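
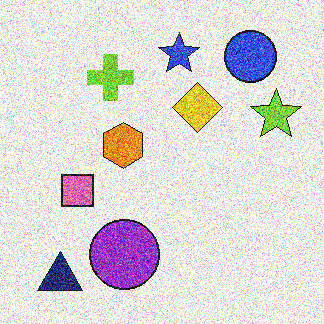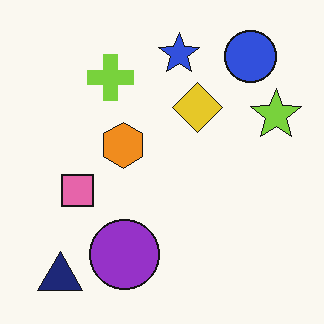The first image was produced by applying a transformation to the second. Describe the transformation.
It was degraded with strong gaussian noise.

Random speckle covers the whole image, including the flat background.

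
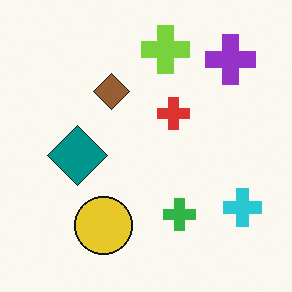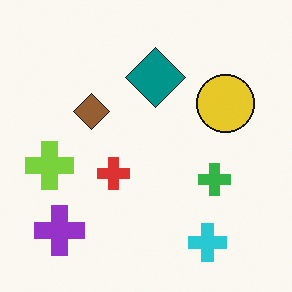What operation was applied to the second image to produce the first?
The transformation is: transposed (reflected across the top-left ↔ bottom-right diagonal).

Shapes have swapped their row and column positions — what was in the top-right is now in the bottom-left — a diagonal reflection.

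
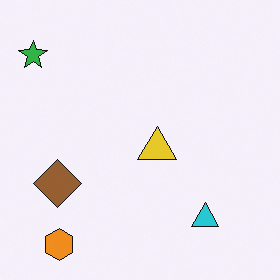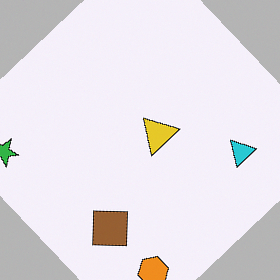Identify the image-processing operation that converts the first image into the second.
The image was rotated counter-clockwise by a large amount — several tens of degrees.

Every shape is tilted by the same angle and the image corners show triangular fill wedges — a whole-image rotation by a non-right angle.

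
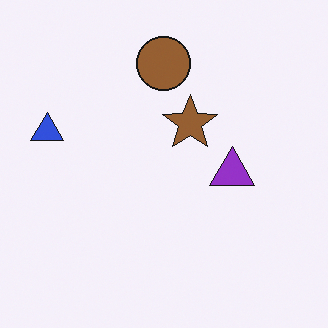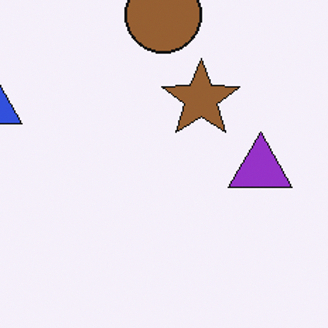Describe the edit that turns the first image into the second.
It was cropped slightly and scaled back up.

The visible shapes are larger and the field of view is narrower; shapes near the original edges may be partly or wholly outside the frame — a crop-and-rescale.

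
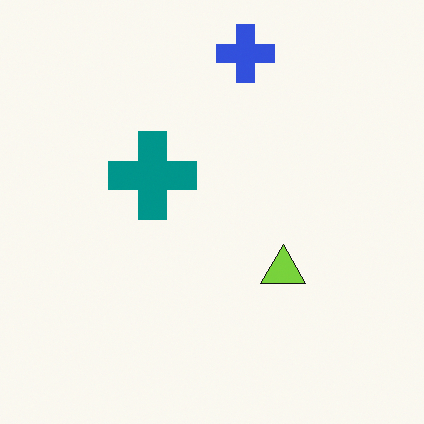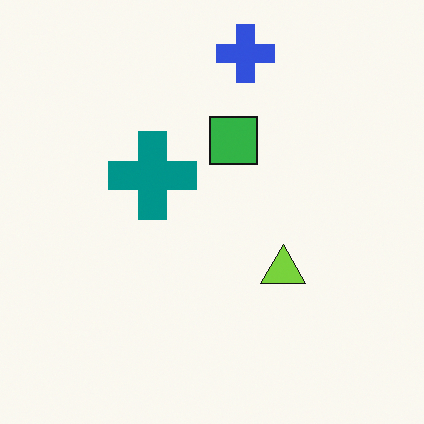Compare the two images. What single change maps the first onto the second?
The second image is the first overlaid with an additional green square.

A green square appears in the second image that is absent from the first.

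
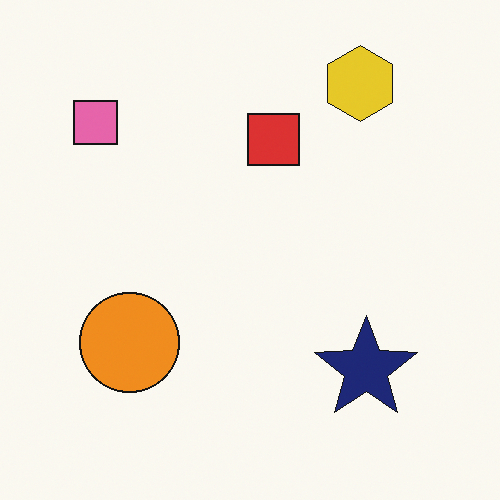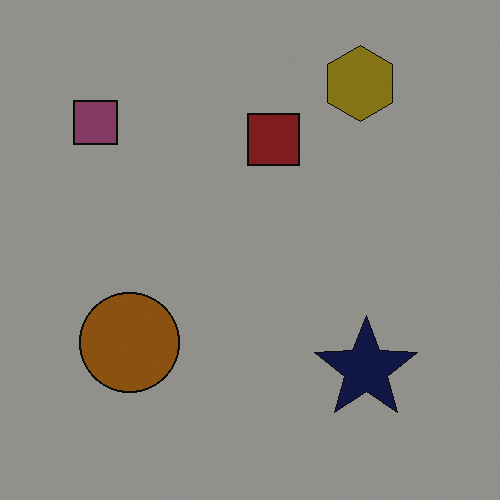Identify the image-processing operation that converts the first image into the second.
The transformation is: darkened a lot.

Every pixel — background and shapes alike — is uniformly darkened.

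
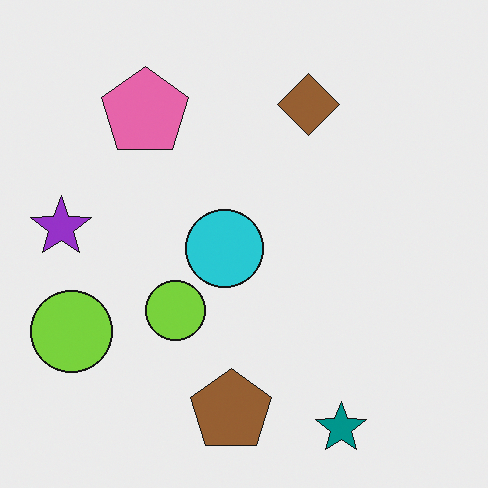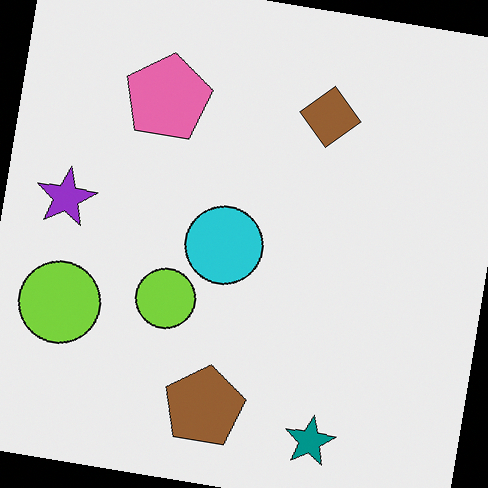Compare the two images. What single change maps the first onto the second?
The transformation is: rotated clockwise by a few degrees.

Every shape is tilted by the same angle and the image corners show triangular fill wedges — a whole-image rotation by a non-right angle.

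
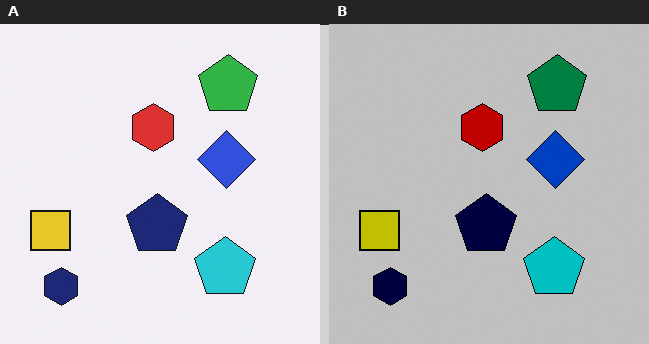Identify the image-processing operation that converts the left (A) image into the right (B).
The image was heavily posterized to just a handful of flat colors.

Each flat color has snapped to a coarser quantized level — most visibly, the near-white background has dropped to a flat grey.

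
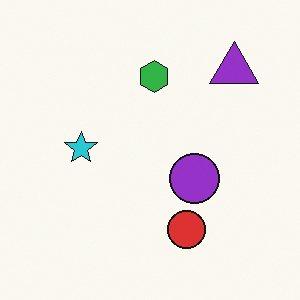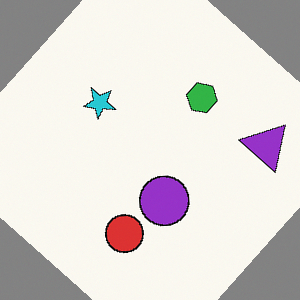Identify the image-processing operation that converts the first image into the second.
Rotated clockwise by a large amount — several tens of degrees.

Every shape is tilted by the same angle and the image corners show triangular fill wedges — a whole-image rotation by a non-right angle.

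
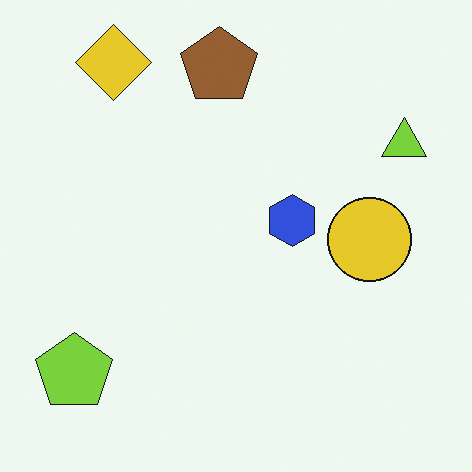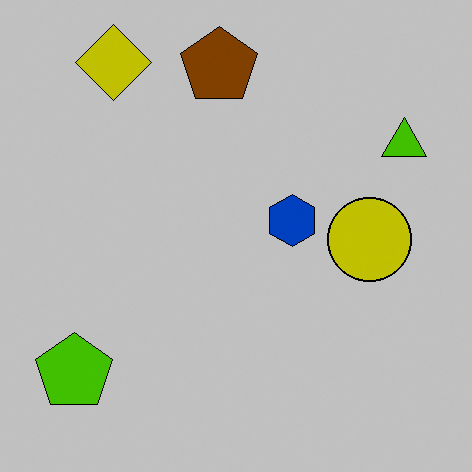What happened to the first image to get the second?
The transformation is: aggressively posterized.

Each flat color has snapped to a coarser quantized level — most visibly, the near-white background has dropped to a flat grey.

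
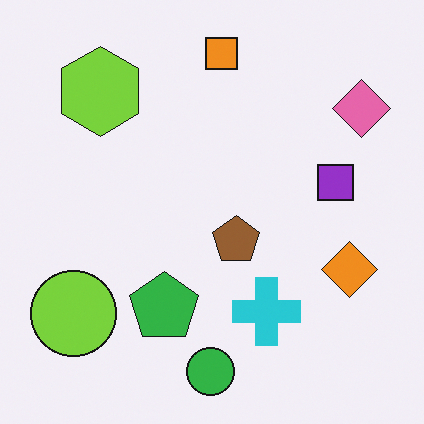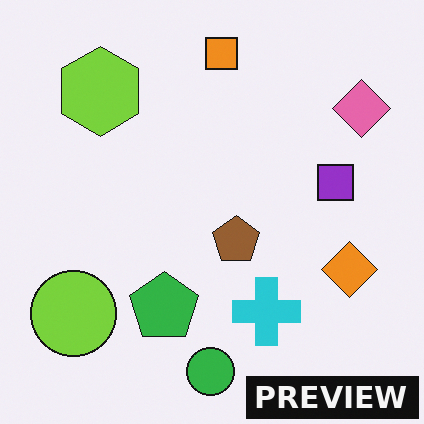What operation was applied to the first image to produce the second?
The transformation is: watermarked with the text "PREVIEW" in the lower-right corner.

A dark label reading "PREVIEW" appears in the lower-right corner.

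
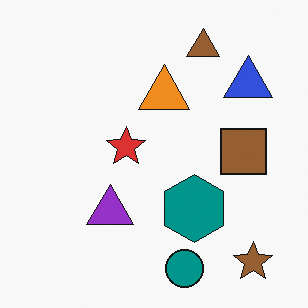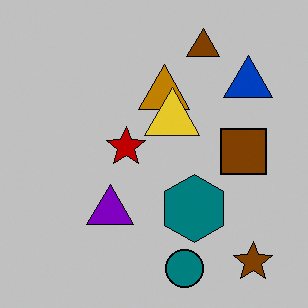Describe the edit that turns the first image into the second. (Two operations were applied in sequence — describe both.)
It was heavily posterized to just a handful of flat colors, then overlaid with an additional yellow triangle.

Each flat color has snapped to a coarser quantized level — most visibly, the near-white background has dropped to a flat grey. A yellow triangle appears in the second image that is absent from the first.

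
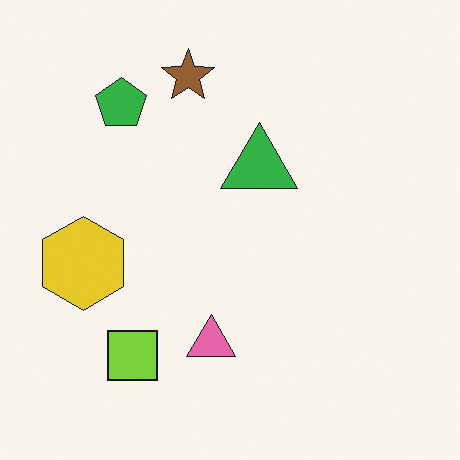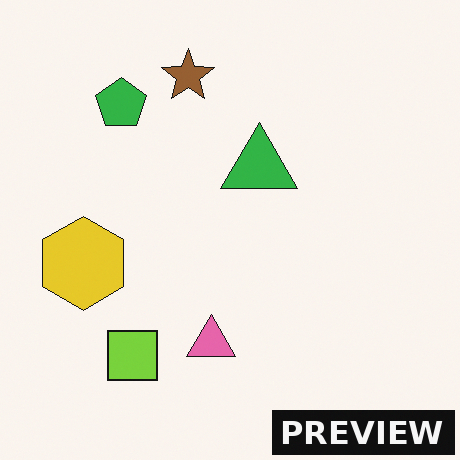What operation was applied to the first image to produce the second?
This is the original image watermarked with the text "PREVIEW" in the lower-right corner.

A dark label reading "PREVIEW" appears in the lower-right corner.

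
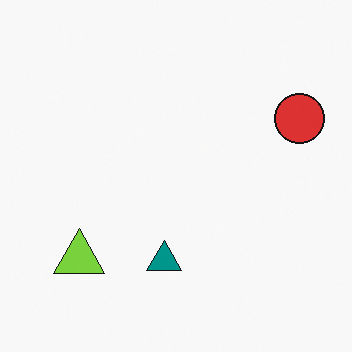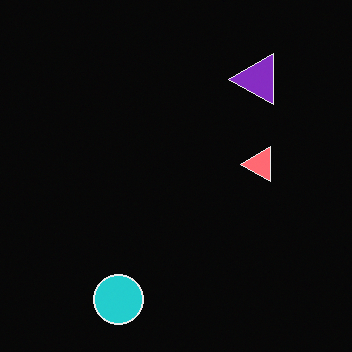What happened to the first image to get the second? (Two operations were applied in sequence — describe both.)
The image was transposed (reflected across the top-left ↔ bottom-right diagonal), then color-inverted (negative).

Shapes have swapped their row and column positions — what was in the top-right is now in the bottom-left — a diagonal reflection. The light background has become dark and every shape's color is its complement — a photographic negative.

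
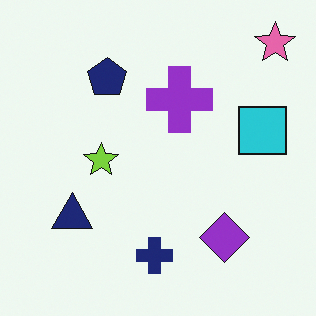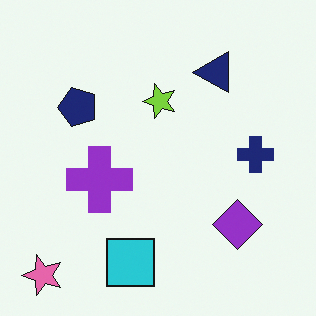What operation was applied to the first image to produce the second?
Transposed (reflected across the top-left ↔ bottom-right diagonal).

Shapes have swapped their row and column positions — what was in the top-right is now in the bottom-left — a diagonal reflection.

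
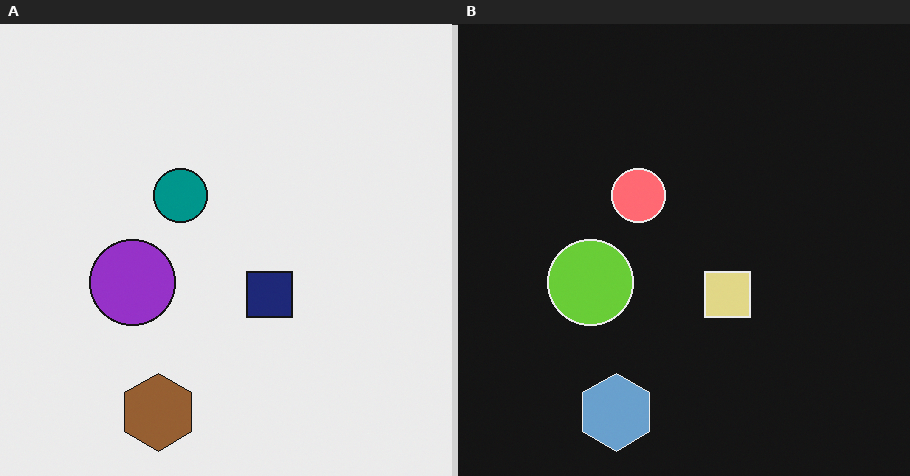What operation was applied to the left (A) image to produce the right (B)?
Color-inverted (negative).

The light background has become dark and every shape's color is its complement — a photographic negative.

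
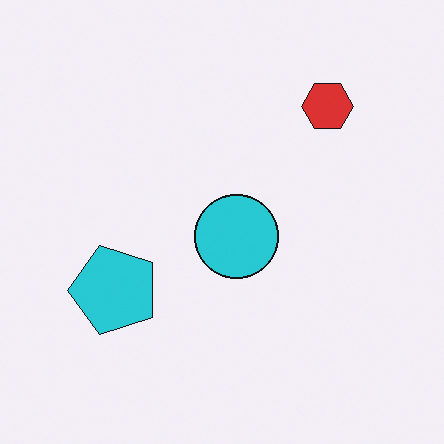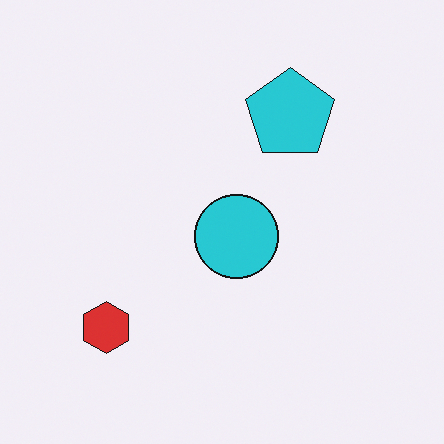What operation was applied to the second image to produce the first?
This is the original image transposed (reflected across the top-left ↔ bottom-right diagonal).

Shapes have swapped their row and column positions — what was in the top-right is now in the bottom-left — a diagonal reflection.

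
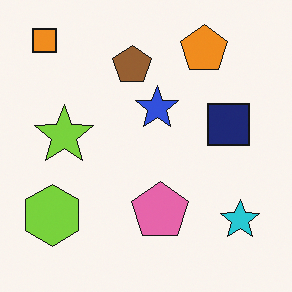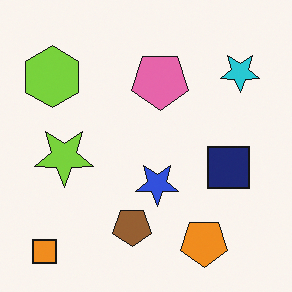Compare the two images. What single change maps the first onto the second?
Flipped vertically (top ↔ bottom).

The orange square is in the top-left of the first image and the bottom-left of the second — shapes on opposite sides of the horizontal midline have swapped in a mirror flip.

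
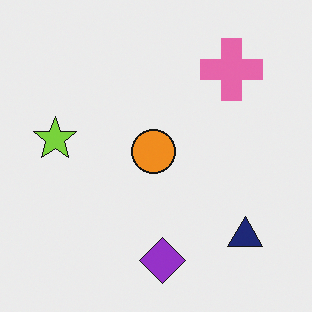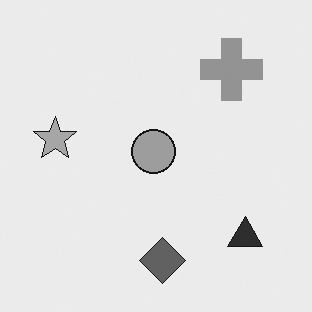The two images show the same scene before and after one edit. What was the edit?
It was converted to grayscale.

All color is removed — every shape is now a shade of grey.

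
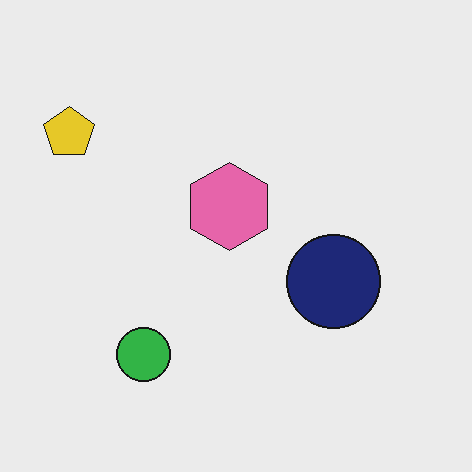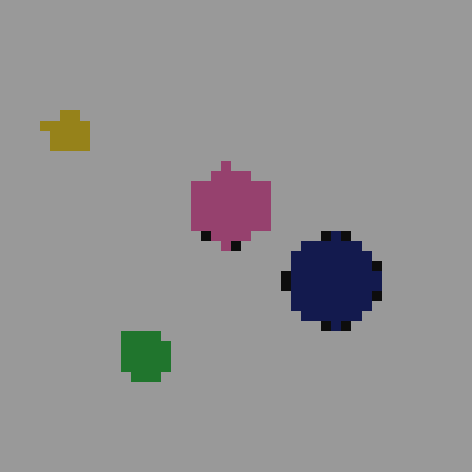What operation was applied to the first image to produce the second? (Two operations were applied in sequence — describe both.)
This is the original image coarsely pixelated, then substantially darkened.

Shapes are reduced to large square blocks; fine edges and outlines are lost — a downscale-then-upscale (mosaic) effect. Every pixel — background and shapes alike — is uniformly darkened.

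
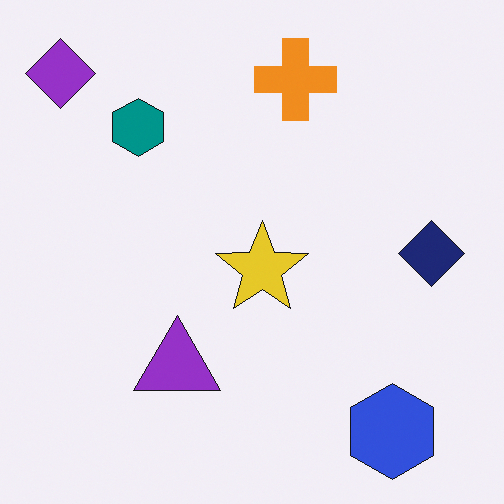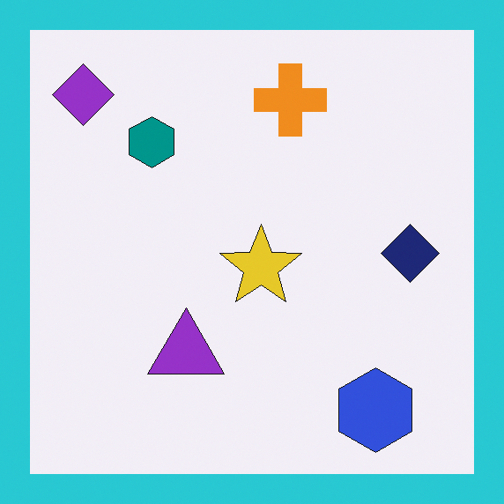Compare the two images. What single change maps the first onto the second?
This is the original image framed with a cyan border.

A solid cyan frame runs around the edge of the second image, with the content slightly shrunk inside it.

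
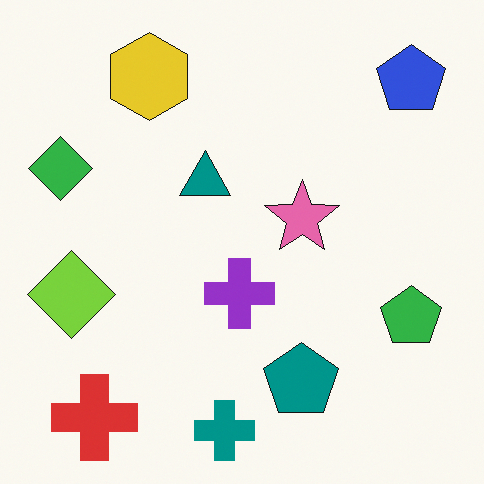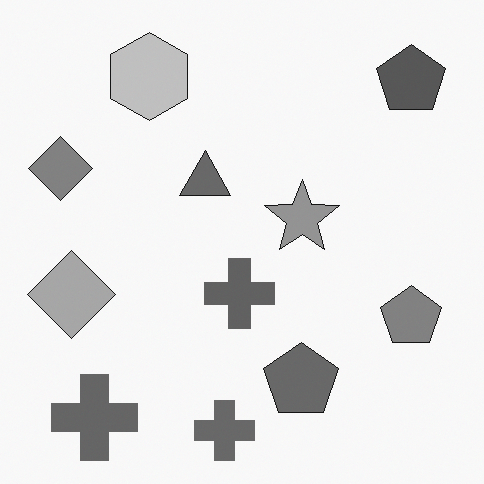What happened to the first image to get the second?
The transformation is: converted to grayscale.

All color is removed — every shape is now a shade of grey.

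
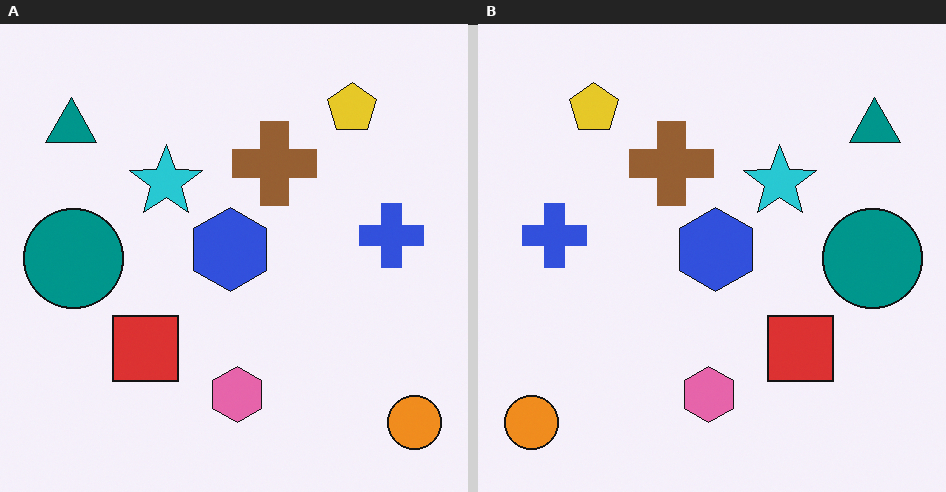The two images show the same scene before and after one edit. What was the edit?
The transformation is: flipped horizontally (left ↔ right).

The orange circle is in the bottom-right of the left (A) image and the bottom-left of the right (B) — shapes on opposite sides of the vertical midline have swapped in a mirror flip.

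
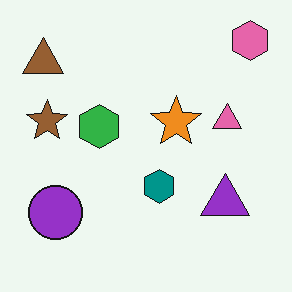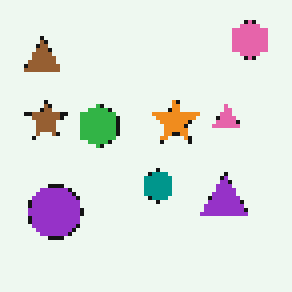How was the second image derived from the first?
It was lightly pixelated (a mild mosaic effect).

Shapes are reduced to large square blocks; fine edges and outlines are lost — a downscale-then-upscale (mosaic) effect.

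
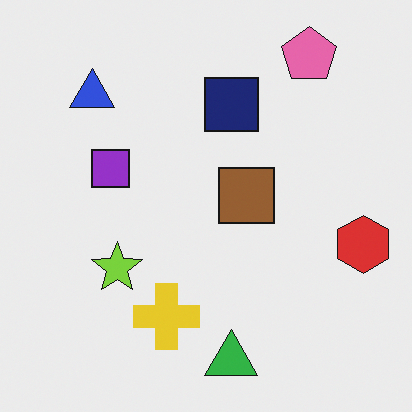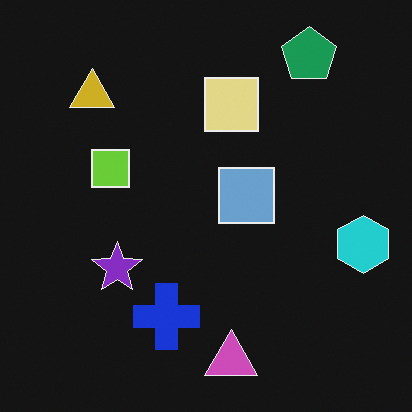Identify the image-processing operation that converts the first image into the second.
It was color-inverted (negative).

The light background has become dark and every shape's color is its complement — a photographic negative.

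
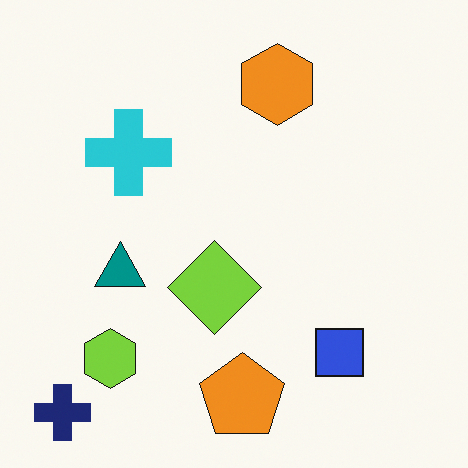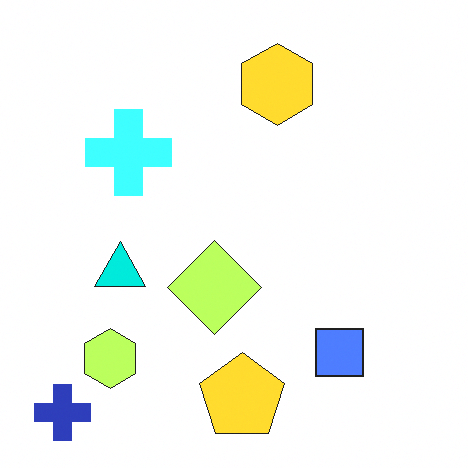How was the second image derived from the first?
This is the original image substantially brightened.

Every pixel — background and shapes alike — is uniformly brightened.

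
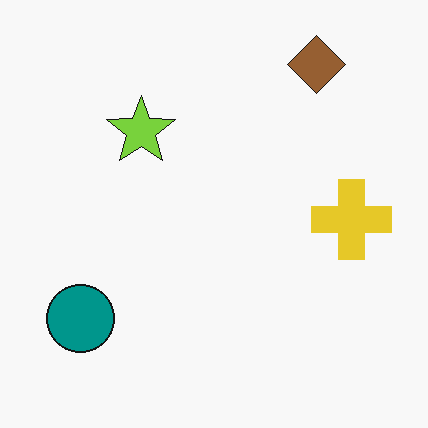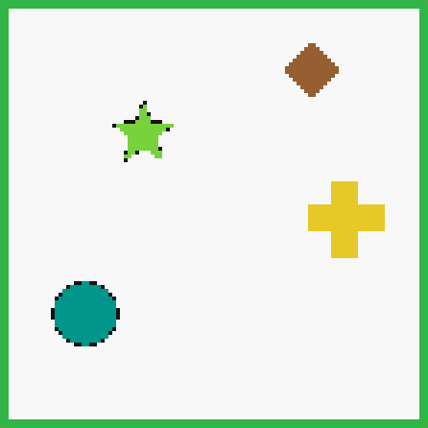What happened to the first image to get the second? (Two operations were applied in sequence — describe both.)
It was lightly pixelated (a mild mosaic effect), then framed with a green border.

Shapes are reduced to large square blocks; fine edges and outlines are lost — a downscale-then-upscale (mosaic) effect. A solid green frame runs around the edge of the second image, with the content slightly shrunk inside it.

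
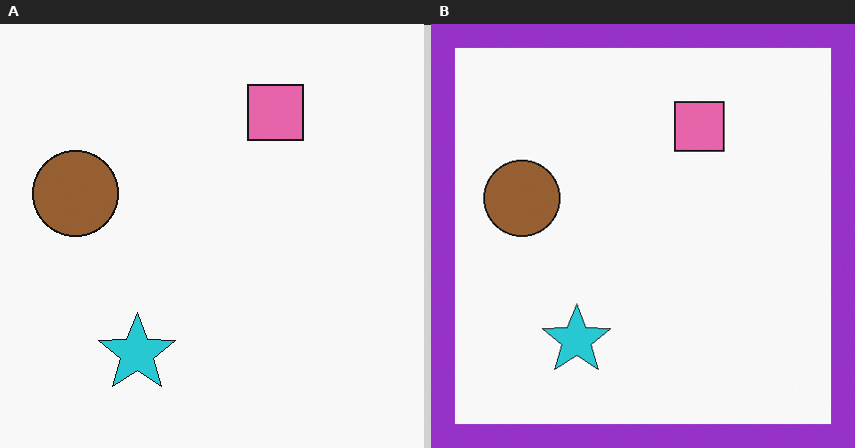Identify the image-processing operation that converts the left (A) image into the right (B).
Framed with a purple border.

A solid purple frame runs around the edge of the right (B) image, with the content slightly shrunk inside it.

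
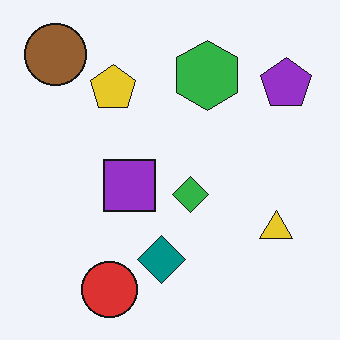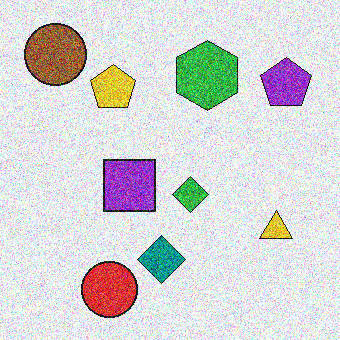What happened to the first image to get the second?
Degraded with strong gaussian noise.

Random speckle covers the whole image, including the flat background.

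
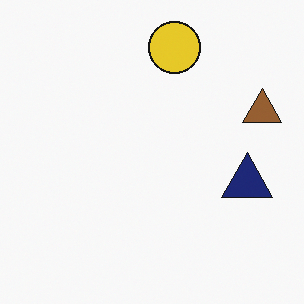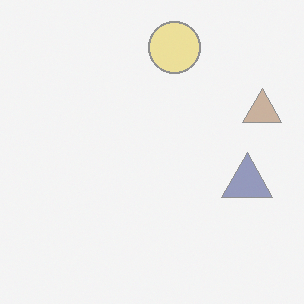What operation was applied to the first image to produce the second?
Given much lower contrast.

Tones are pushed toward mid-grey across the whole image — a global contrast change.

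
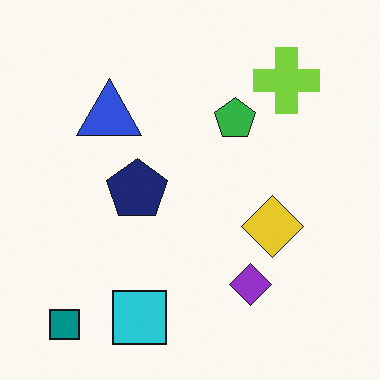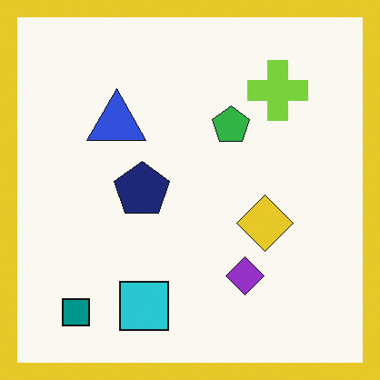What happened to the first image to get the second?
It was framed with a yellow border.

A solid yellow frame runs around the edge of the second image, with the content slightly shrunk inside it.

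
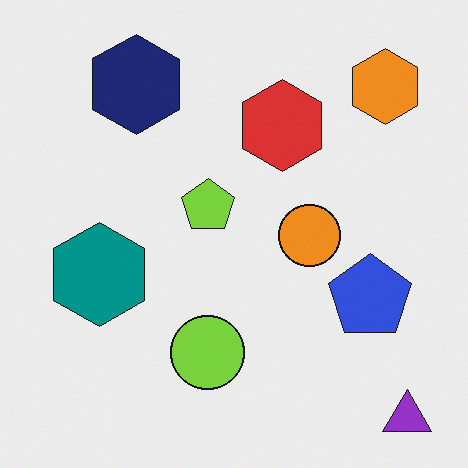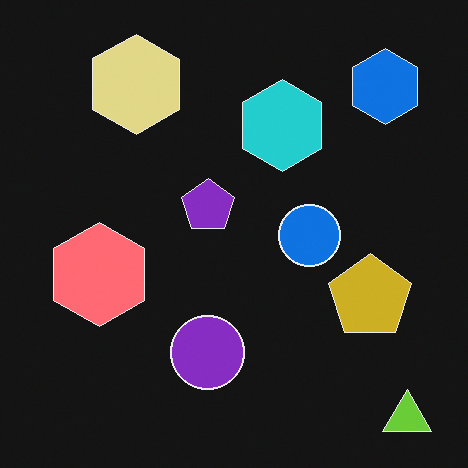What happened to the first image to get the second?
This is the original image color-inverted (negative).

The light background has become dark and every shape's color is its complement — a photographic negative.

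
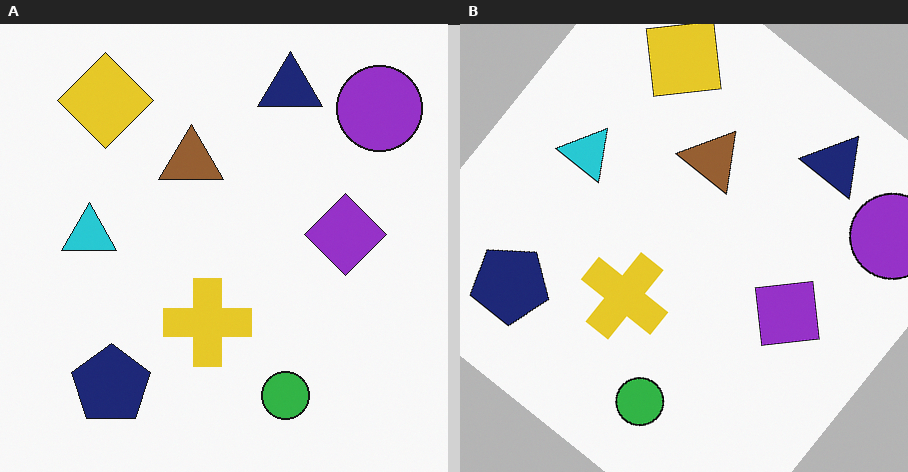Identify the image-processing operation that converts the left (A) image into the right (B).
The right (B) image is the left (A) rotated clockwise by a large amount — several tens of degrees.

Every shape is tilted by the same angle and the image corners show triangular fill wedges — a whole-image rotation by a non-right angle.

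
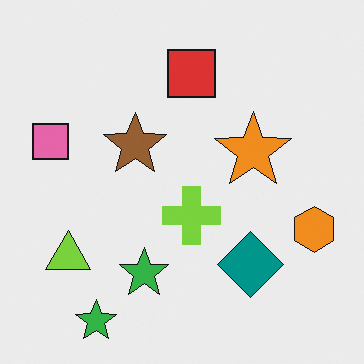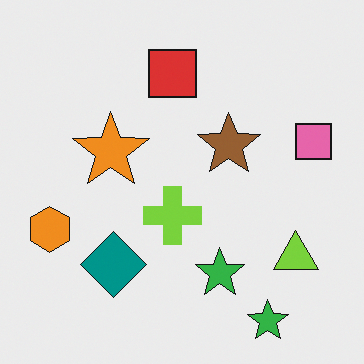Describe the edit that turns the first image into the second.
It was flipped horizontally (left ↔ right).

The pink square is in the left of the first image and the right of the second — shapes on opposite sides of the vertical midline have swapped in a mirror flip.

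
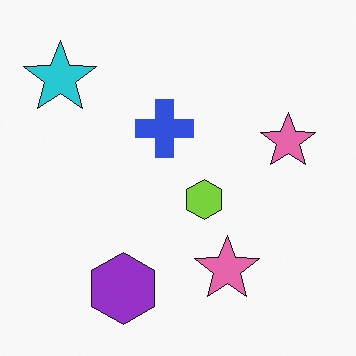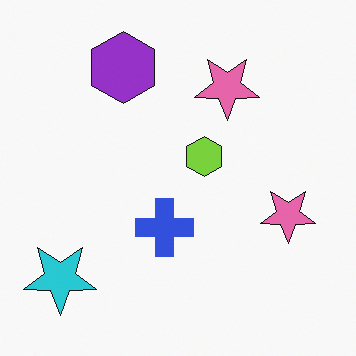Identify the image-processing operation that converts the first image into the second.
Flipped vertically (top ↔ bottom).

The purple hexagon is in the bottom of the first image and the top of the second — shapes on opposite sides of the horizontal midline have swapped in a mirror flip.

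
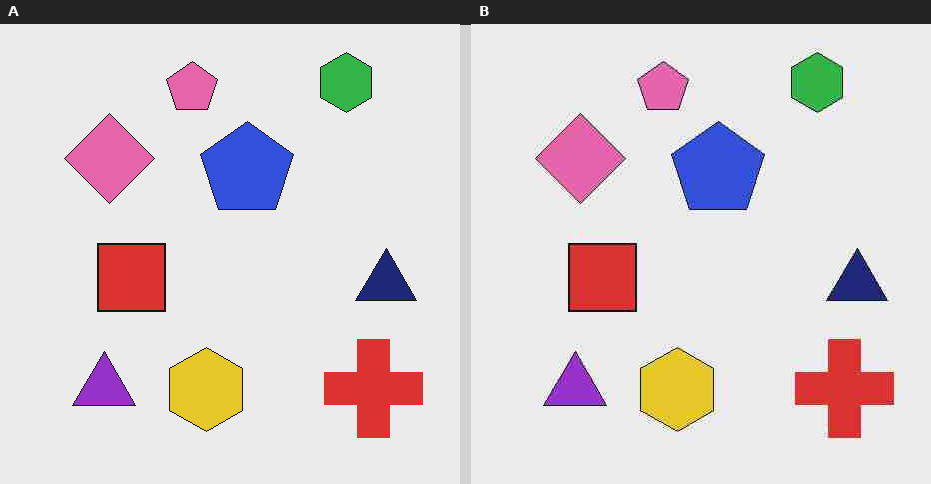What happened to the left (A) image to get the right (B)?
Heavily JPEG-compressed with obvious blocking artifacts.

Blocky 8×8 compression artifacts appear around shape edges and the flat background shows ringing — characteristic JPEG degradation.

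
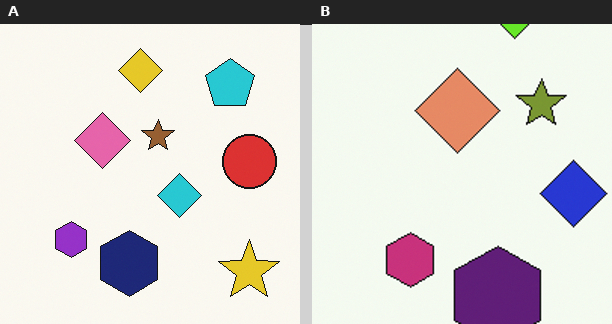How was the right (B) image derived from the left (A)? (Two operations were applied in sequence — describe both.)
The right (B) image is the left (A) hue-shifted by a small amount, then cropped slightly and scaled back up.

Every shape's color has rotated by the same amount around the hue wheel — a uniform hue shift. The visible shapes are larger and the field of view is narrower; shapes near the original edges may be partly or wholly outside the frame — a crop-and-rescale.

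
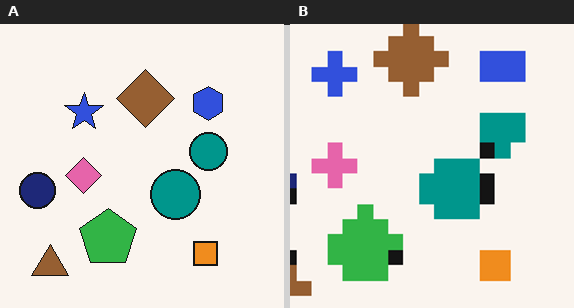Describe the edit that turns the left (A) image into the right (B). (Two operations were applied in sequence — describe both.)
The transformation is: heavily pixelated into large blocks, then cropped slightly and scaled back up.

Shapes are reduced to large square blocks; fine edges and outlines are lost — a downscale-then-upscale (mosaic) effect. The visible shapes are larger and the field of view is narrower; shapes near the original edges may be partly or wholly outside the frame — a crop-and-rescale.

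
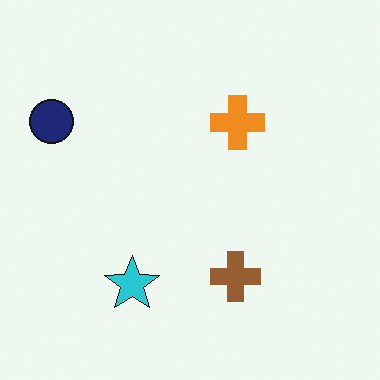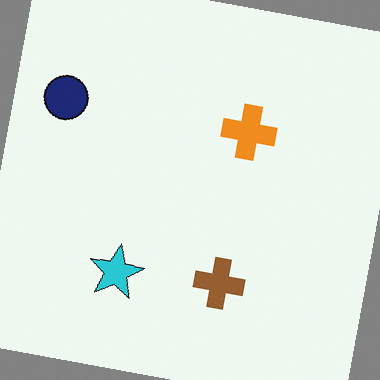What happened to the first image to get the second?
The transformation is: rotated clockwise by a slight angle.

Every shape is tilted by the same angle and the image corners show triangular fill wedges — a whole-image rotation by a non-right angle.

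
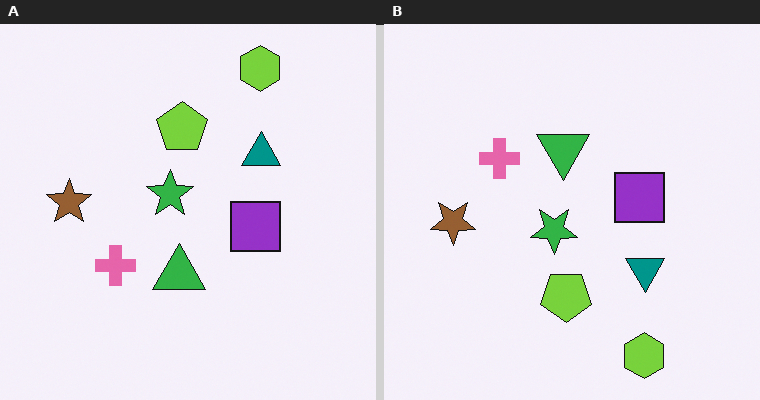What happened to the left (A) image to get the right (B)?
The transformation is: flipped vertically (top ↔ bottom).

The lime hexagon is in the top-right of the left (A) image and the bottom-right of the right (B) — shapes on opposite sides of the horizontal midline have swapped in a mirror flip.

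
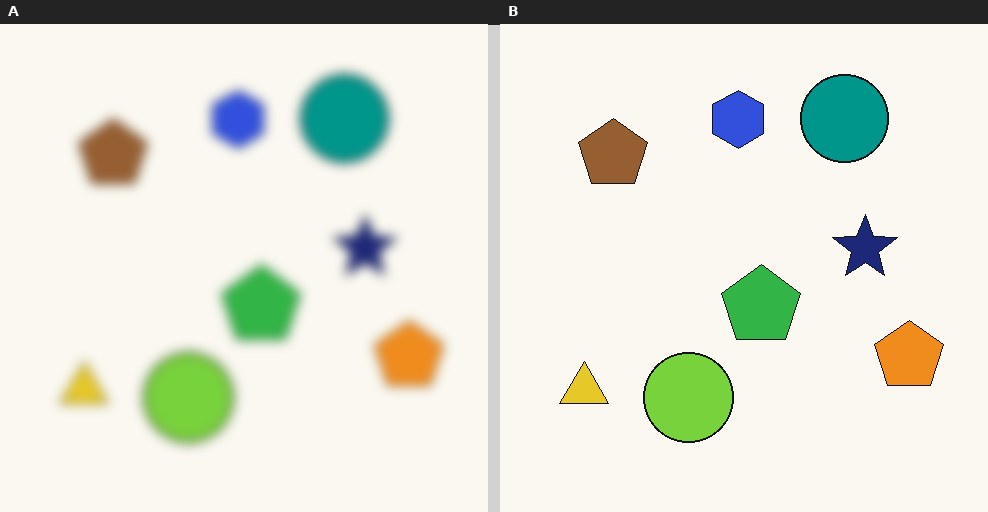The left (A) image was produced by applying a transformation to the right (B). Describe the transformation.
It was heavily blurred.

Shape edges and outlines are uniformly softened across the whole image.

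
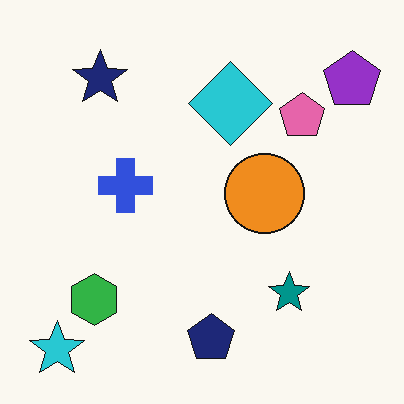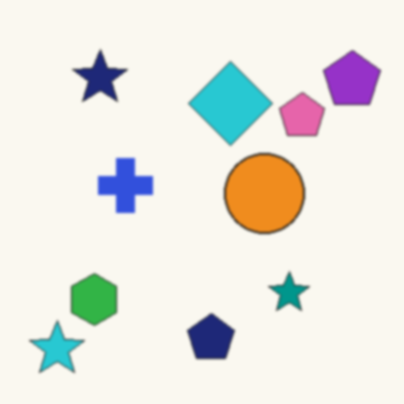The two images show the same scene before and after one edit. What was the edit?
Slightly softened.

Shape edges and outlines are uniformly softened across the whole image.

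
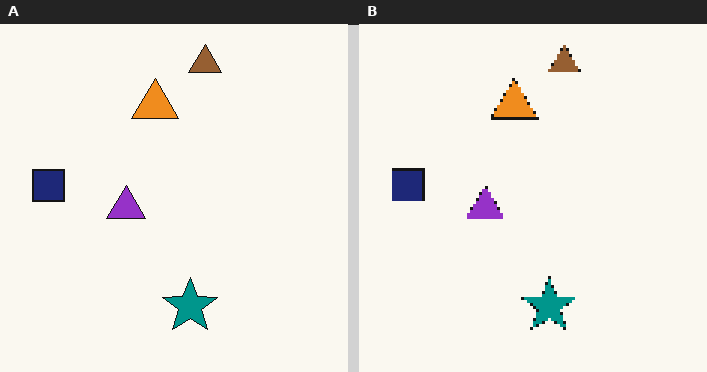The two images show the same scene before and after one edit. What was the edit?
The image was lightly pixelated (a mild mosaic effect).

Shapes are reduced to large square blocks; fine edges and outlines are lost — a downscale-then-upscale (mosaic) effect.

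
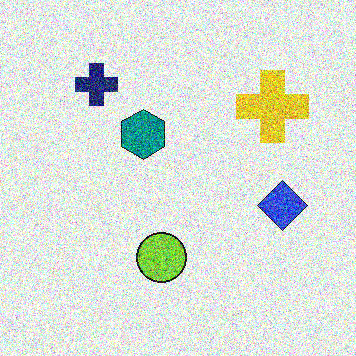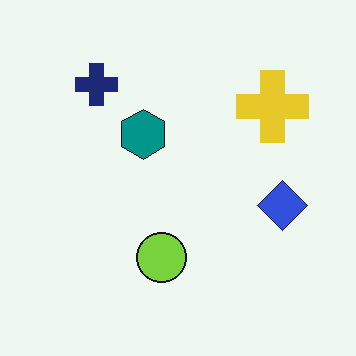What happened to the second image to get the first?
The first image is the second degraded with a thick layer of grain.

Random speckle covers the whole image, including the flat background.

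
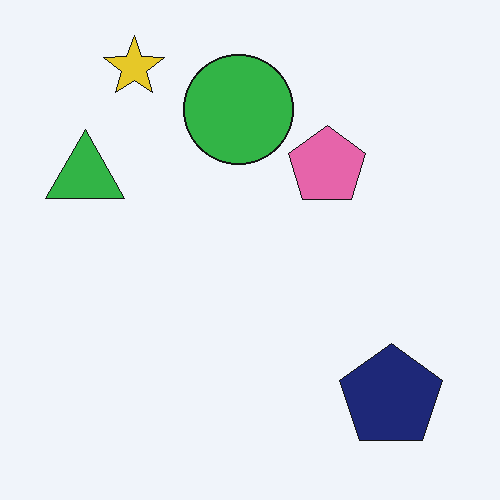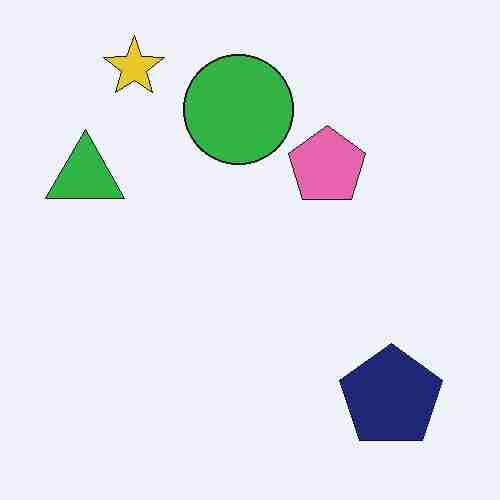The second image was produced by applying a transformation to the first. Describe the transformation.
The second image is the first degraded with heavy JPEG compression.

Blocky 8×8 compression artifacts appear around shape edges and the flat background shows ringing — characteristic JPEG degradation.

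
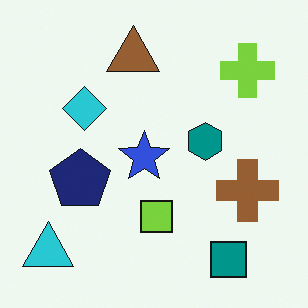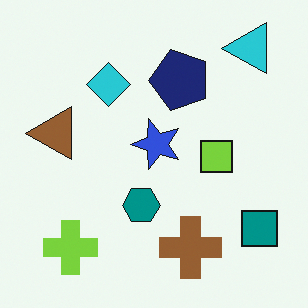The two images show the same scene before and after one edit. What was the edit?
Transposed (reflected across the top-left ↔ bottom-right diagonal).

Shapes have swapped their row and column positions — what was in the top-right is now in the bottom-left — a diagonal reflection.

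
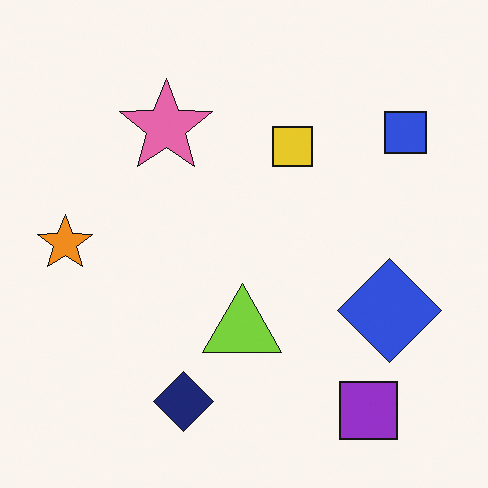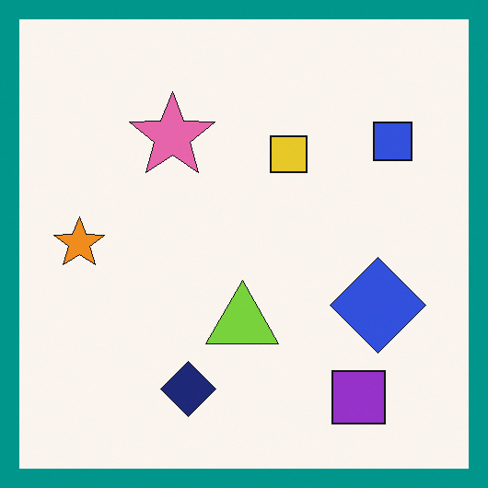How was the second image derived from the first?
This is the original image framed with a teal border.

A solid teal frame runs around the edge of the second image, with the content slightly shrunk inside it.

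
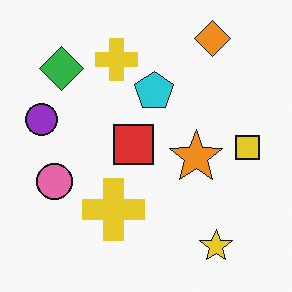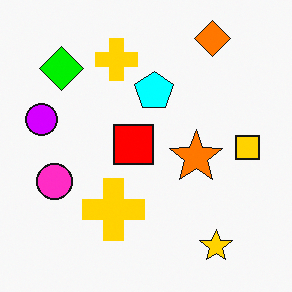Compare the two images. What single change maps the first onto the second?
It was made much more vivid (saturation change).

All colors are more vivid — a global saturation change.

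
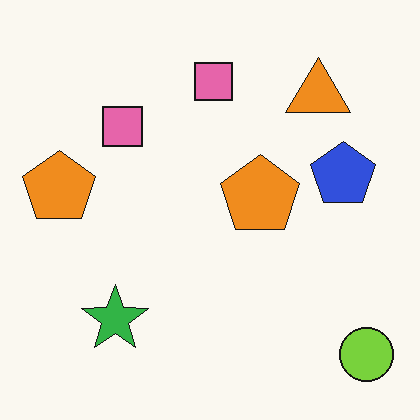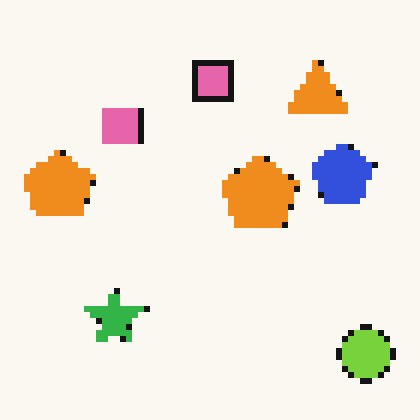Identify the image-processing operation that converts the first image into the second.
This is the original image pixelated into visible square blocks.

Shapes are reduced to large square blocks; fine edges and outlines are lost — a downscale-then-upscale (mosaic) effect.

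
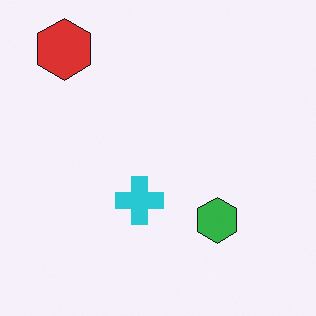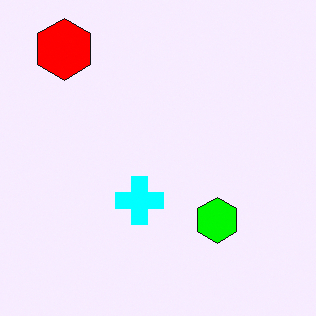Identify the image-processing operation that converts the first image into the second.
The transformation is: heavily oversaturated.

All colors are more vivid — a global saturation change.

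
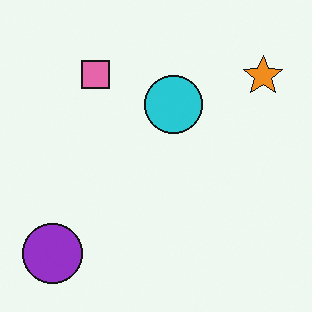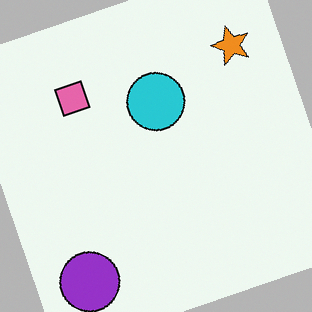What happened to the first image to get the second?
The second image is the first rotated counter-clockwise by a clearly visible amount.

Every shape is tilted by the same angle and the image corners show triangular fill wedges — a whole-image rotation by a non-right angle.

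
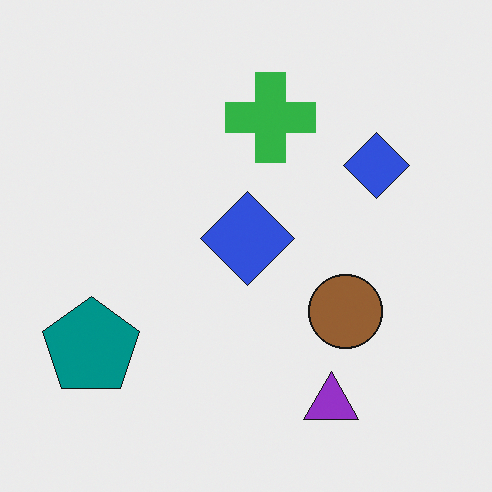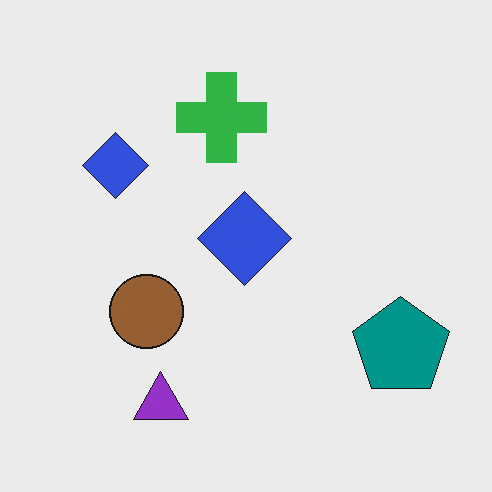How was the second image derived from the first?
The image was flipped horizontally (left ↔ right).

The teal pentagon is in the bottom-left of the first image and the bottom-right of the second — shapes on opposite sides of the vertical midline have swapped in a mirror flip.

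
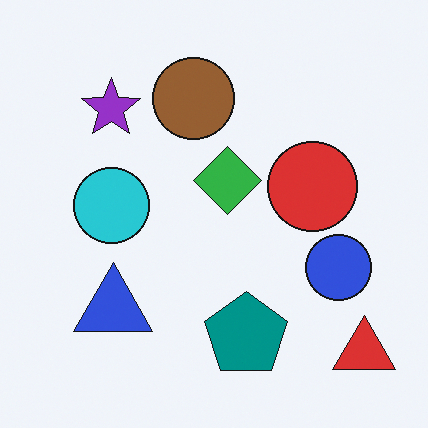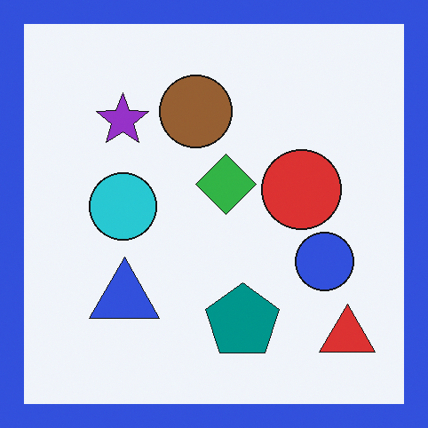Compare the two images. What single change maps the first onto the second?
The transformation is: framed with a blue border.

A solid blue frame runs around the edge of the second image, with the content slightly shrunk inside it.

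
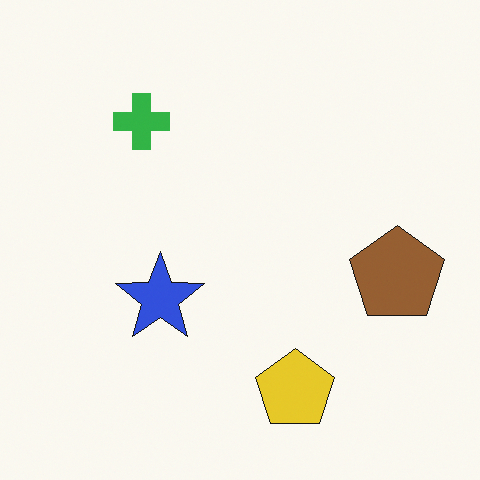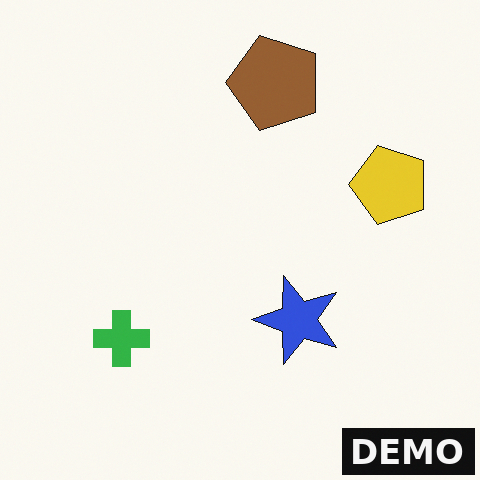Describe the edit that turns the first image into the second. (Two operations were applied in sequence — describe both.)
The transformation is: rotated 90° counter-clockwise, then watermarked with the text "DEMO" in the lower-right corner.

The brown pentagon sits in the right of the first image and the top of the second — consistent with a whole-image 90° counter-clockwise rotation. A dark label reading "DEMO" appears in the lower-right corner.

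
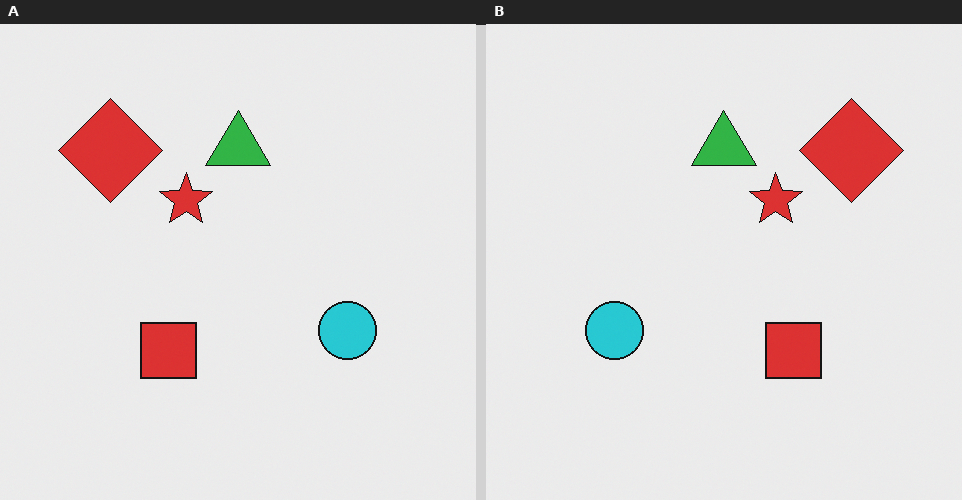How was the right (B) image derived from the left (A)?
This is the original image flipped horizontally (left ↔ right).

The red diamond is in the top-left of the left (A) image and the top-right of the right (B) — shapes on opposite sides of the vertical midline have swapped in a mirror flip.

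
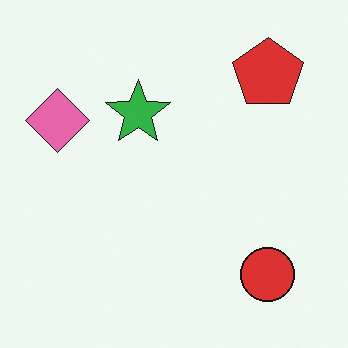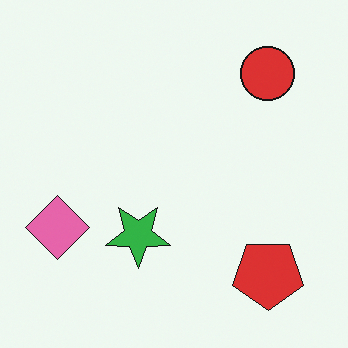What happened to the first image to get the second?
The image was flipped vertically (top ↔ bottom).

The red pentagon is in the top-right of the first image and the bottom-right of the second — shapes on opposite sides of the horizontal midline have swapped in a mirror flip.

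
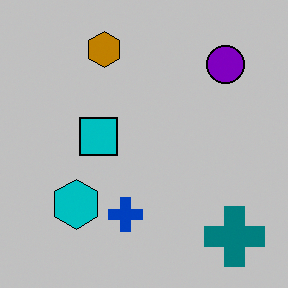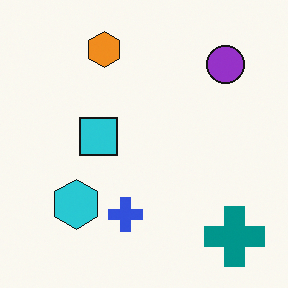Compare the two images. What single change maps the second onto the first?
Aggressively posterized.

Each flat color has snapped to a coarser quantized level — most visibly, the near-white background has dropped to a flat grey.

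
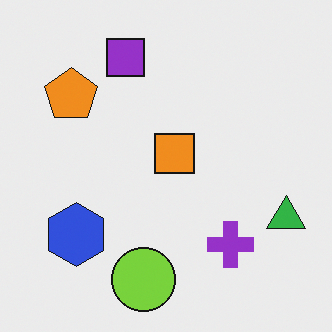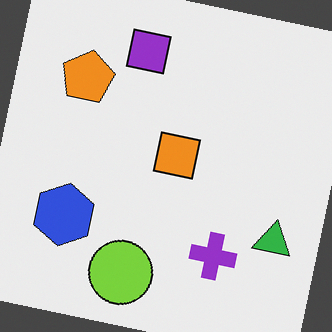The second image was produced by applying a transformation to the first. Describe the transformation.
It was rotated clockwise by a small amount.

Every shape is tilted by the same angle and the image corners show triangular fill wedges — a whole-image rotation by a non-right angle.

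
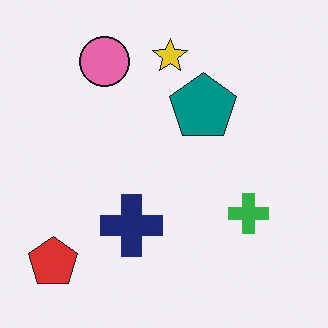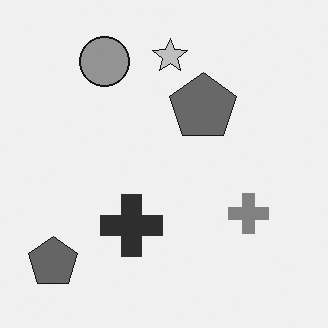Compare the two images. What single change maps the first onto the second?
The transformation is: converted to grayscale.

All color is removed — every shape is now a shade of grey.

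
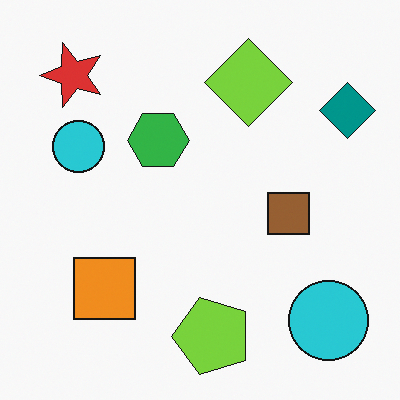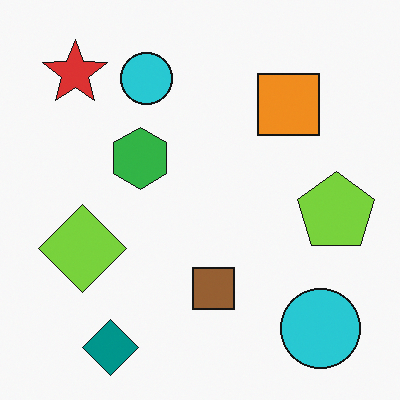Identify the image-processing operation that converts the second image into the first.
This is the original image transposed (reflected across the top-left ↔ bottom-right diagonal).

Shapes have swapped their row and column positions — what was in the top-right is now in the bottom-left — a diagonal reflection.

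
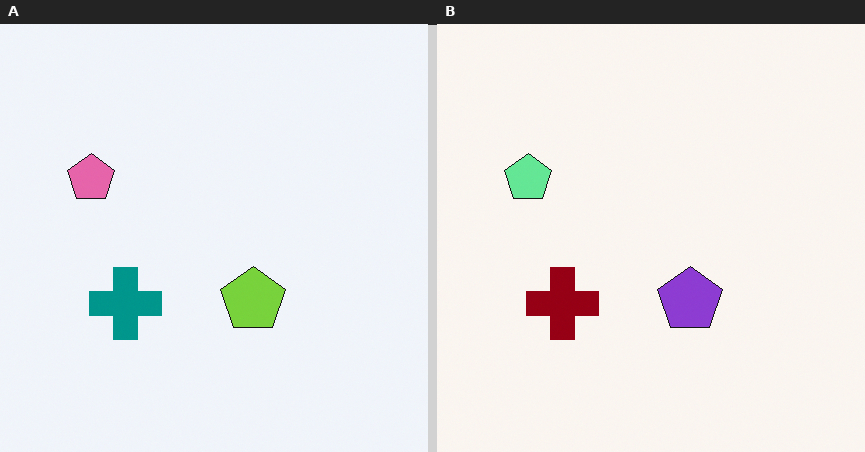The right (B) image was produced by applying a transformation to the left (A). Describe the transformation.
This is the original image hue-shifted by a large amount.

Every shape's color has rotated by the same amount around the hue wheel — a uniform hue shift.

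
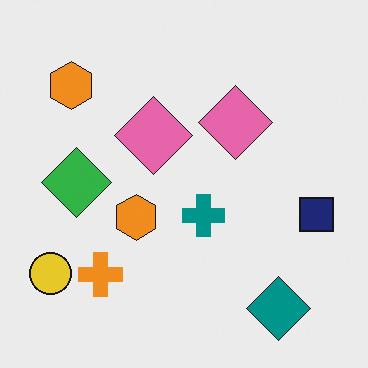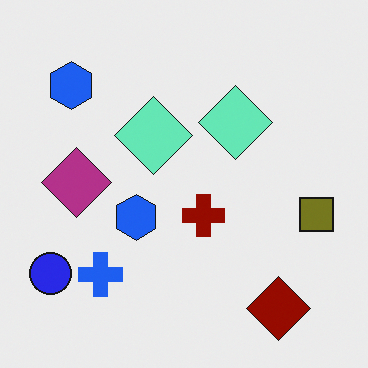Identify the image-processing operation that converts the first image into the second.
It was hue-shifted through roughly half the color wheel.

Every shape's color has rotated by the same amount around the hue wheel — a uniform hue shift.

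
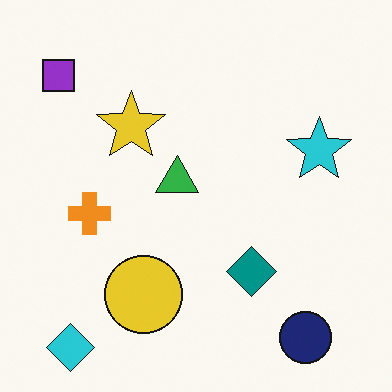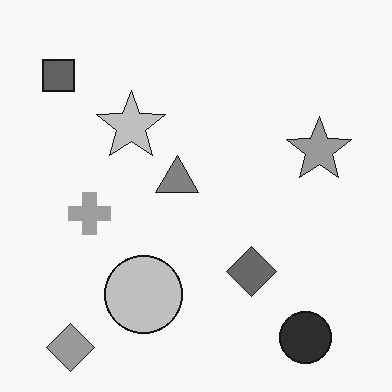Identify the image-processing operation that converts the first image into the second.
Converted to grayscale.

All color is removed — every shape is now a shade of grey.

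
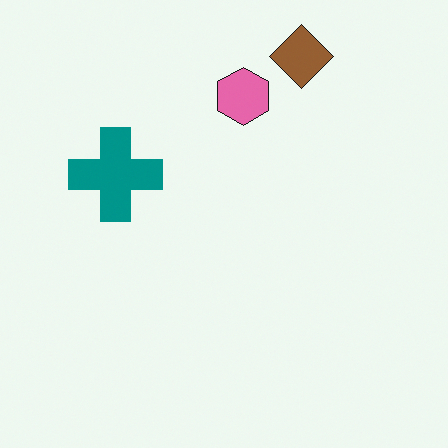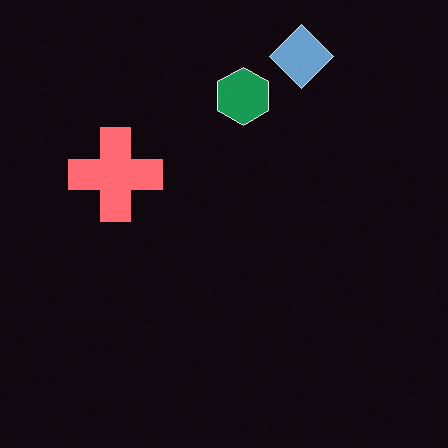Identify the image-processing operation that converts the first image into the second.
The transformation is: color-inverted (negative).

The light background has become dark and every shape's color is its complement — a photographic negative.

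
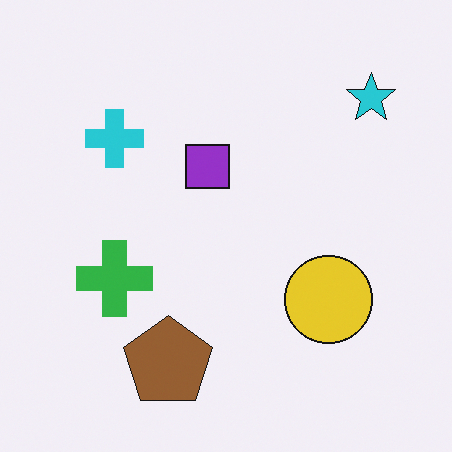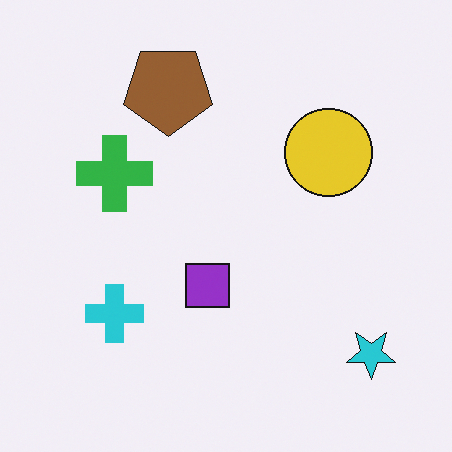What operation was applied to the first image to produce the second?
It was flipped vertically (top ↔ bottom).

The brown pentagon is in the bottom of the first image and the top of the second — shapes on opposite sides of the horizontal midline have swapped in a mirror flip.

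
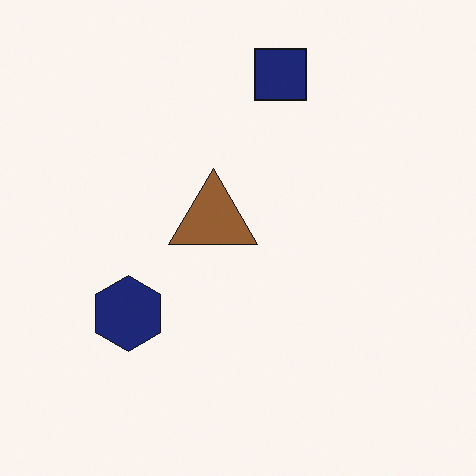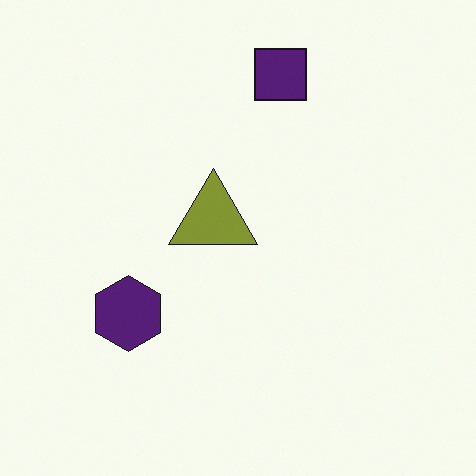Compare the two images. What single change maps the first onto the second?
This is the original image hue-shifted by a small amount.

Every shape's color has rotated by the same amount around the hue wheel — a uniform hue shift.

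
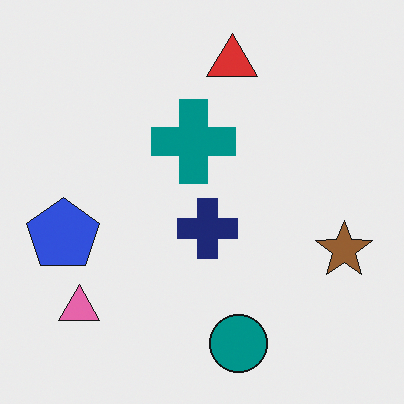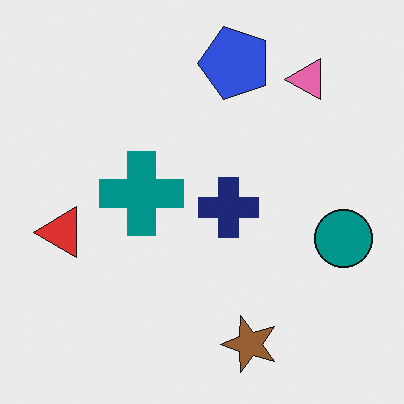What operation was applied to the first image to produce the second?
The transformation is: transposed (reflected across the top-left ↔ bottom-right diagonal).

Shapes have swapped their row and column positions — what was in the top-right is now in the bottom-left — a diagonal reflection.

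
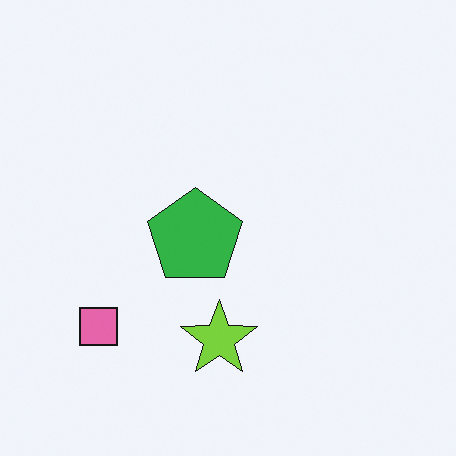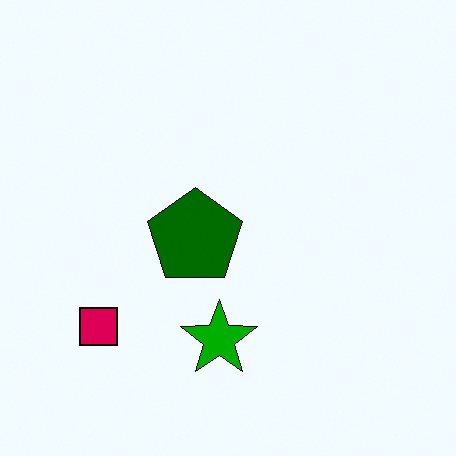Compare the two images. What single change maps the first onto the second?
The transformation is: given much higher contrast.

Tones are pushed away from mid-grey across the whole image — a global contrast change.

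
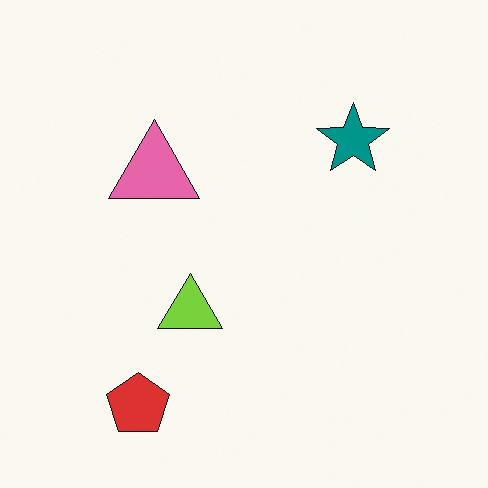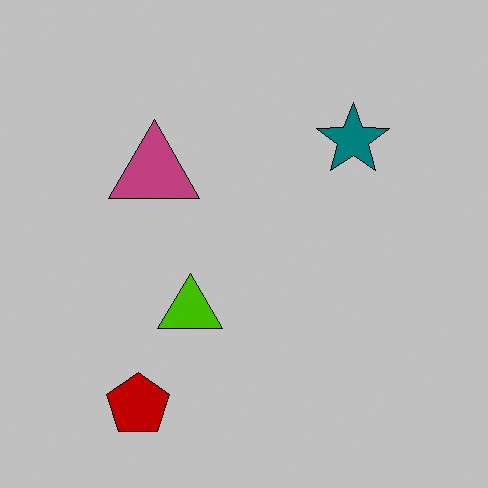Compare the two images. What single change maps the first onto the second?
The second image is the first heavily posterized to just a handful of flat colors.

Each flat color has snapped to a coarser quantized level — most visibly, the near-white background has dropped to a flat grey.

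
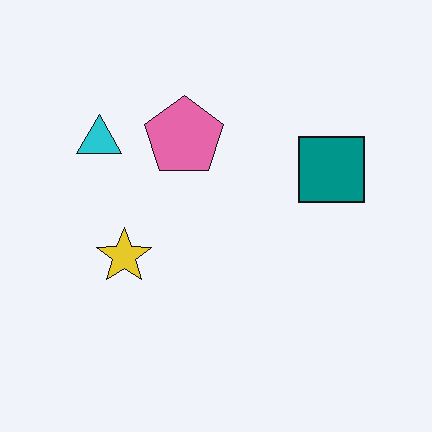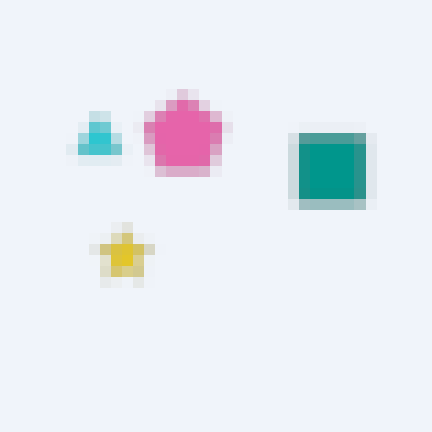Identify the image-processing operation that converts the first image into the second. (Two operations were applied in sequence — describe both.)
This is the original image noticeably gaussian-blurred, then heavily pixelated into large blocks.

Shape edges and outlines are uniformly softened across the whole image. Shapes are reduced to large square blocks; fine edges and outlines are lost — a downscale-then-upscale (mosaic) effect.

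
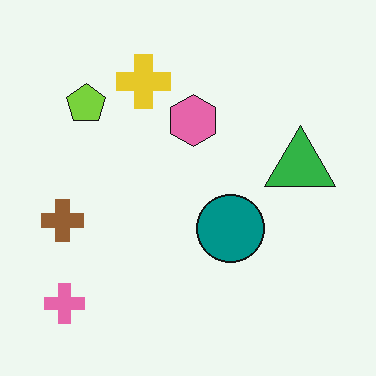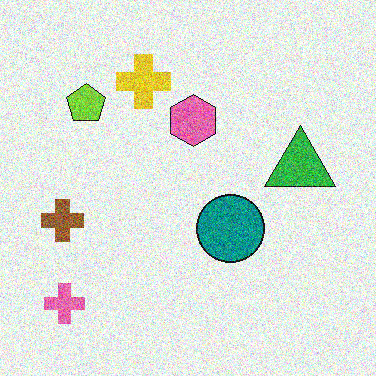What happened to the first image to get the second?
The second image is the first degraded with strong gaussian noise.

Random speckle covers the whole image, including the flat background.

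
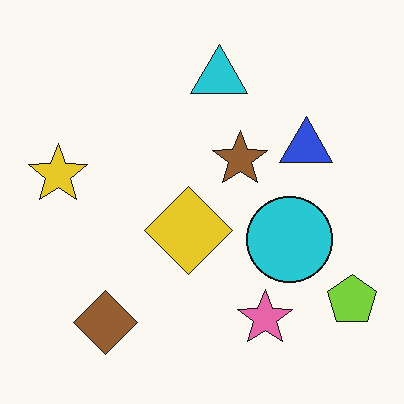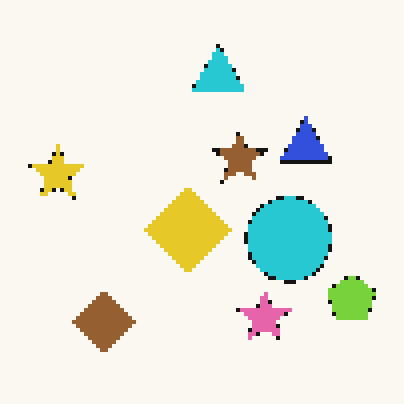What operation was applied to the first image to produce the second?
It was lightly pixelated (a mild mosaic effect).

Shapes are reduced to large square blocks; fine edges and outlines are lost — a downscale-then-upscale (mosaic) effect.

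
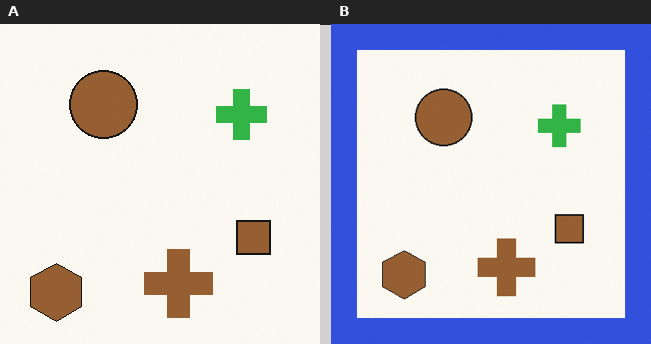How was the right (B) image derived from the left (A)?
The transformation is: framed with a blue border.

A solid blue frame runs around the edge of the right (B) image, with the content slightly shrunk inside it.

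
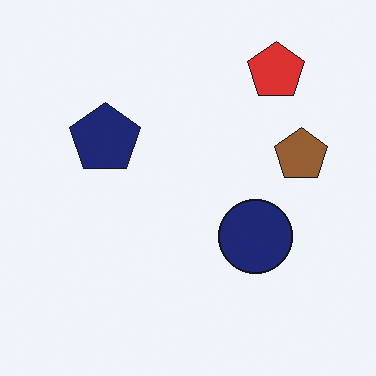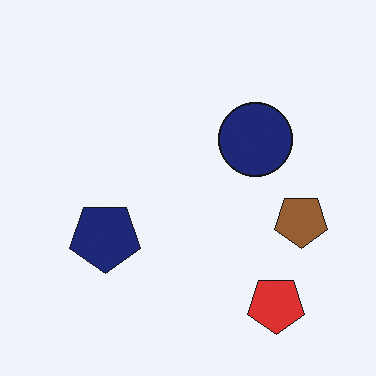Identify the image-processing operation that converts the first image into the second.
The image was flipped vertically (top ↔ bottom).

The red pentagon is in the top-right of the first image and the bottom-right of the second — shapes on opposite sides of the horizontal midline have swapped in a mirror flip.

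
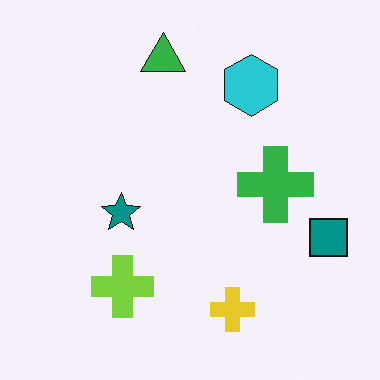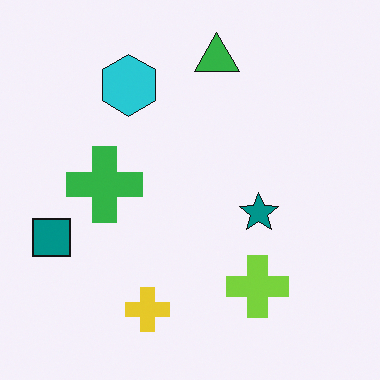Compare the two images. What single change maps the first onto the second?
Flipped horizontally (left ↔ right).

The teal square is in the right of the first image and the left of the second — shapes on opposite sides of the vertical midline have swapped in a mirror flip.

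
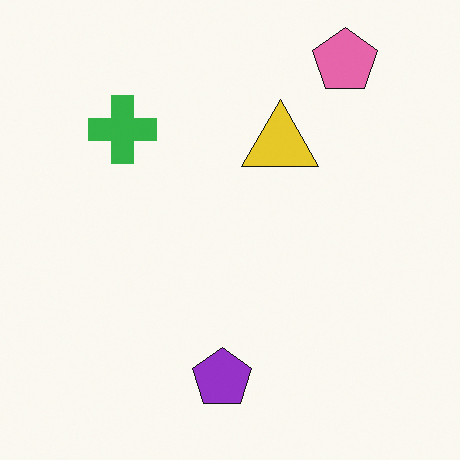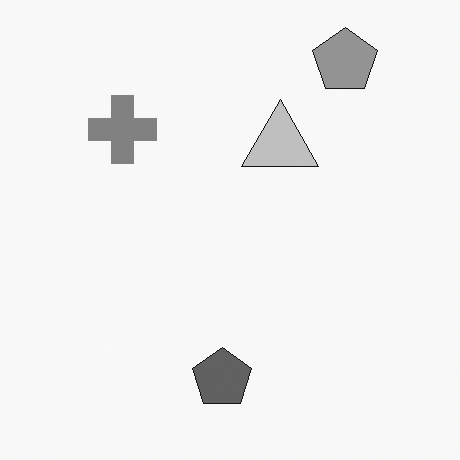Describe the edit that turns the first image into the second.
The transformation is: converted to grayscale.

All color is removed — every shape is now a shade of grey.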